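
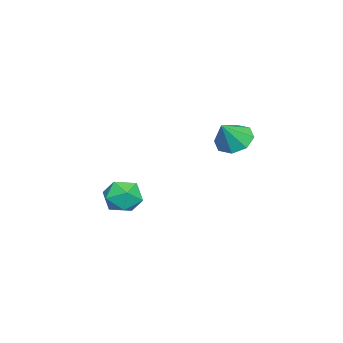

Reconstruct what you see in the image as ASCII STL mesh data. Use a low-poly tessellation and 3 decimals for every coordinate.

solid 
facet normal 0.198 0.826 0.527
outer loop
vertex -1.476 -1.721 -2.505
vertex -1.965 -2.193 -1.582
vertex -0.844 -2.338 -1.775
endloop
endfacet
facet normal 0.688 0.725 0.017
outer loop
vertex -1.476 -1.721 -2.505
vertex -0.844 -2.338 -1.775
vertex -0.692 -2.455 -2.904
endloop
endfacet
facet normal 0.352 0.709 -0.612
outer loop
vertex -1.476 -1.721 -2.505
vertex -0.692 -2.455 -2.904
vertex -1.718 -2.382 -3.41
endloop
endfacet
facet normal -0.346 0.799 -0.491
outer loop
vertex -1.476 -1.721 -2.505
vertex -1.718 -2.382 -3.41
vertex -2.505 -2.22 -2.592
endloop
endfacet
facet normal -0.441 0.872 0.212
outer loop
vertex -1.476 -1.721 -2.505
vertex -2.505 -2.22 -2.592
vertex -1.965 -2.193 -1.582
endloop
endfacet
facet normal 0.988 0.087 0.124
outer loop
vertex -0.692 -2.455 -2.904
vertex -0.844 -2.338 -1.775
vertex -0.695 -3.38 -2.228
endloop
endfacet
facet normal 0.196 0.251 0.948
outer loop
vertex -0.844 -2.338 -1.775
vertex -1.965 -2.193 -1.582
vertex -1.482 -3.218 -1.41
endloop
endfacet
facet normal -0.838 0.324 0.439
outer loop
vertex -1.965 -2.193 -1.582
vertex -2.505 -2.22 -2.592
vertex -2.508 -3.145 -1.916
endloop
endfacet
facet normal -0.684 0.206 -0.699
outer loop
vertex -2.505 -2.22 -2.592
vertex -1.718 -2.382 -3.41
vertex -2.356 -3.262 -3.045
endloop
endfacet
facet normal 0.445 0.060 -0.894
outer loop
vertex -1.718 -2.382 -3.41
vertex -0.692 -2.455 -2.904
vertex -1.235 -3.407 -3.238
endloop
endfacet
facet normal 0.346 -0.799 0.491
outer loop
vertex -1.724 -3.879 -2.315
vertex -0.695 -3.38 -2.228
vertex -1.482 -3.218 -1.41
endloop
endfacet
facet normal -0.352 -0.709 0.612
outer loop
vertex -1.724 -3.879 -2.315
vertex -1.482 -3.218 -1.41
vertex -2.508 -3.145 -1.916
endloop
endfacet
facet normal -0.688 -0.725 -0.017
outer loop
vertex -1.724 -3.879 -2.315
vertex -2.508 -3.145 -1.916
vertex -2.356 -3.262 -3.045
endloop
endfacet
facet normal -0.198 -0.826 -0.527
outer loop
vertex -1.724 -3.879 -2.315
vertex -2.356 -3.262 -3.045
vertex -1.235 -3.407 -3.238
endloop
endfacet
facet normal 0.441 -0.872 -0.212
outer loop
vertex -1.724 -3.879 -2.315
vertex -1.235 -3.407 -3.238
vertex -0.695 -3.38 -2.228
endloop
endfacet
facet normal 0.684 -0.206 0.699
outer loop
vertex -1.482 -3.218 -1.41
vertex -0.695 -3.38 -2.228
vertex -0.844 -2.338 -1.775
endloop
endfacet
facet normal -0.445 -0.060 0.894
outer loop
vertex -2.508 -3.145 -1.916
vertex -1.482 -3.218 -1.41
vertex -1.965 -2.193 -1.582
endloop
endfacet
facet normal -0.988 -0.087 -0.124
outer loop
vertex -2.356 -3.262 -3.045
vertex -2.508 -3.145 -1.916
vertex -2.505 -2.22 -2.592
endloop
endfacet
facet normal -0.196 -0.251 -0.948
outer loop
vertex -1.235 -3.407 -3.238
vertex -2.356 -3.262 -3.045
vertex -1.718 -2.382 -3.41
endloop
endfacet
facet normal 0.838 -0.324 -0.439
outer loop
vertex -0.695 -3.38 -2.228
vertex -1.235 -3.407 -3.238
vertex -0.692 -2.455 -2.904
endloop
endfacet
facet normal -0.592 0.249 -0.767
outer loop
vertex 0.574 3.973 2.572
vertex -0.055 3.205 2.808
vertex 0.015 4.188 3.073
endloop
endfacet
facet normal 0.622 0.668 0.407
outer loop
vertex 0.574 3.973 2.572
vertex 0.015 4.188 3.073
vertex 0.875 2.815 4.012
endloop
endfacet
facet normal -0.592 0.249 -0.767
outer loop
vertex 0.015 4.188 3.073
vertex -0.055 3.205 2.808
vertex -0.585 3.827 3.419
endloop
endfacet
facet normal 0.095 0.602 0.793
outer loop
vertex 0.015 4.188 3.073
vertex -0.585 3.827 3.419
vertex 0.875 2.815 4.012
endloop
endfacet
facet normal -0.592 0.249 -0.767
outer loop
vertex -0.585 3.827 3.419
vertex -0.055 3.205 2.808
vertex -0.874 3.102 3.407
endloop
endfacet
facet normal -0.309 0.108 0.945
outer loop
vertex -0.585 3.827 3.419
vertex -0.874 3.102 3.407
vertex 0.875 2.815 4.012
endloop
endfacet
facet normal -0.592 0.247 -0.767
outer loop
vertex -0.874 3.102 3.407
vertex -0.055 3.205 2.808
vertex -0.683 2.437 3.045
endloop
endfacet
facet normal -0.354 -0.524 0.775
outer loop
vertex -0.874 3.102 3.407
vertex -0.683 2.437 3.045
vertex 0.875 2.815 4.012
endloop
endfacet
facet normal -0.592 0.248 -0.767
outer loop
vertex -0.683 2.437 3.045
vertex -0.055 3.205 2.808
vertex -0.124 2.222 2.544
endloop
endfacet
facet normal -0.013 -0.924 0.382
outer loop
vertex -0.683 2.437 3.045
vertex -0.124 2.222 2.544
vertex 0.875 2.815 4.012
endloop
endfacet
facet normal -0.593 0.247 -0.766
outer loop
vertex -0.124 2.222 2.544
vertex -0.055 3.205 2.808
vertex 0.475 2.583 2.197
endloop
endfacet
facet normal 0.515 -0.857 -0.004
outer loop
vertex -0.124 2.222 2.544
vertex 0.475 2.583 2.197
vertex 0.875 2.815 4.012
endloop
endfacet
facet normal -0.592 0.249 -0.767
outer loop
vertex 0.475 2.583 2.197
vertex -0.055 3.205 2.808
vertex 0.764 3.308 2.209
endloop
endfacet
facet normal 0.918 -0.364 -0.156
outer loop
vertex 0.475 2.583 2.197
vertex 0.764 3.308 2.209
vertex 0.875 2.815 4.012
endloop
endfacet
facet normal -0.592 0.249 -0.766
outer loop
vertex 0.764 3.308 2.209
vertex -0.055 3.205 2.808
vertex 0.574 3.973 2.572
endloop
endfacet
facet normal 0.963 0.268 0.014
outer loop
vertex 0.764 3.308 2.209
vertex 0.574 3.973 2.572
vertex 0.875 2.815 4.012
endloop
endfacet

endsolid


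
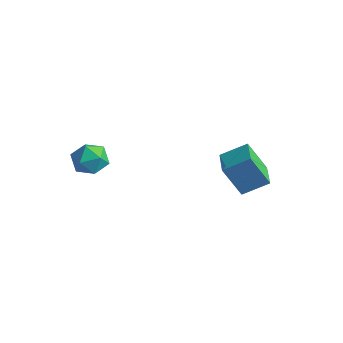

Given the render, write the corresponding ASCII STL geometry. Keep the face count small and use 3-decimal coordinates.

solid 
facet normal -0.565 -0.672 -0.478
outer loop
vertex 0.838 1.8 -0.565
vertex -0.203 2.771 -0.7
vertex 1.532 2.327 -2.128
endloop
endfacet
facet normal 0.728 -0.679 0.095
outer loop
vertex 2.323 3.269 -1.46
vertex 0.838 1.8 -0.565
vertex 1.532 2.327 -2.128
endloop
endfacet
facet normal -0.565 -0.673 -0.477
outer loop
vertex 1.532 2.327 -2.128
vertex -0.203 2.771 -0.7
vertex 0.491 3.298 -2.264
endloop
endfacet
facet normal 0.388 0.294 -0.874
outer loop
vertex 0.491 3.298 -2.264
vertex 2.323 3.269 -1.46
vertex 1.532 2.327 -2.128
endloop
endfacet
facet normal -0.388 -0.294 0.874
outer loop
vertex 0.838 1.8 -0.565
vertex 0.588 3.713 -0.032
vertex -0.203 2.771 -0.7
endloop
endfacet
facet normal 0.728 -0.679 0.094
outer loop
vertex 1.629 2.742 0.104
vertex 0.838 1.8 -0.565
vertex 2.323 3.269 -1.46
endloop
endfacet
facet normal -0.388 -0.294 0.873
outer loop
vertex 1.629 2.742 0.104
vertex 0.588 3.713 -0.032
vertex 0.838 1.8 -0.565
endloop
endfacet
facet normal -0.728 0.679 -0.095
outer loop
vertex -0.203 2.771 -0.7
vertex 0.588 3.713 -0.032
vertex 0.491 3.298 -2.264
endloop
endfacet
facet normal 0.388 0.294 -0.873
outer loop
vertex 1.282 4.24 -1.595
vertex 2.323 3.269 -1.46
vertex 0.491 3.298 -2.264
endloop
endfacet
facet normal -0.728 0.679 -0.095
outer loop
vertex 0.491 3.298 -2.264
vertex 0.588 3.713 -0.032
vertex 1.282 4.24 -1.595
endloop
endfacet
facet normal 0.565 0.673 0.478
outer loop
vertex 1.282 4.24 -1.595
vertex 1.629 2.742 0.104
vertex 2.323 3.269 -1.46
endloop
endfacet
facet normal 0.565 0.673 0.478
outer loop
vertex 0.588 3.713 -0.032
vertex 1.629 2.742 0.104
vertex 1.282 4.24 -1.595
endloop
endfacet
facet normal -0.318 0.462 0.828
outer loop
vertex -3.844 -1.829 0.65
vertex -3.274 -2.338 1.153
vertex -2.993 -1.536 0.814
endloop
endfacet
facet normal -0.359 0.896 0.263
outer loop
vertex -3.844 -1.829 0.65
vertex -2.993 -1.536 0.814
vertex -3.358 -1.438 -0.019
endloop
endfacet
facet normal -0.779 0.585 -0.224
outer loop
vertex -3.844 -1.829 0.65
vertex -3.358 -1.438 -0.019
vertex -3.864 -2.179 -0.195
endloop
endfacet
facet normal -0.998 -0.040 0.040
outer loop
vertex -3.844 -1.829 0.65
vertex -3.864 -2.179 -0.195
vertex -3.813 -2.735 0.529
endloop
endfacet
facet normal -0.714 -0.117 0.691
outer loop
vertex -3.844 -1.829 0.65
vertex -3.813 -2.735 0.529
vertex -3.274 -2.338 1.153
endloop
endfacet
facet normal 0.295 0.955 -0.017
outer loop
vertex -3.358 -1.438 -0.019
vertex -2.993 -1.536 0.814
vertex -2.487 -1.705 0.071
endloop
endfacet
facet normal 0.360 0.253 0.898
outer loop
vertex -2.993 -1.536 0.814
vertex -3.274 -2.338 1.153
vertex -2.436 -2.261 0.795
endloop
endfacet
facet normal -0.279 -0.683 0.675
outer loop
vertex -3.274 -2.338 1.153
vertex -3.813 -2.735 0.529
vertex -2.942 -3.002 0.619
endloop
endfacet
facet normal -0.739 -0.558 -0.377
outer loop
vertex -3.813 -2.735 0.529
vertex -3.864 -2.179 -0.195
vertex -3.307 -2.904 -0.214
endloop
endfacet
facet normal -0.385 0.454 -0.804
outer loop
vertex -3.864 -2.179 -0.195
vertex -3.358 -1.438 -0.019
vertex -3.026 -2.102 -0.553
endloop
endfacet
facet normal 0.998 0.040 -0.040
outer loop
vertex -2.456 -2.611 -0.05
vertex -2.487 -1.705 0.071
vertex -2.436 -2.261 0.795
endloop
endfacet
facet normal 0.779 -0.585 0.224
outer loop
vertex -2.456 -2.611 -0.05
vertex -2.436 -2.261 0.795
vertex -2.942 -3.002 0.619
endloop
endfacet
facet normal 0.359 -0.896 -0.263
outer loop
vertex -2.456 -2.611 -0.05
vertex -2.942 -3.002 0.619
vertex -3.307 -2.904 -0.214
endloop
endfacet
facet normal 0.318 -0.462 -0.828
outer loop
vertex -2.456 -2.611 -0.05
vertex -3.307 -2.904 -0.214
vertex -3.026 -2.102 -0.553
endloop
endfacet
facet normal 0.714 0.117 -0.691
outer loop
vertex -2.456 -2.611 -0.05
vertex -3.026 -2.102 -0.553
vertex -2.487 -1.705 0.071
endloop
endfacet
facet normal 0.739 0.558 0.377
outer loop
vertex -2.436 -2.261 0.795
vertex -2.487 -1.705 0.071
vertex -2.993 -1.536 0.814
endloop
endfacet
facet normal 0.385 -0.454 0.804
outer loop
vertex -2.942 -3.002 0.619
vertex -2.436 -2.261 0.795
vertex -3.274 -2.338 1.153
endloop
endfacet
facet normal -0.295 -0.955 0.017
outer loop
vertex -3.307 -2.904 -0.214
vertex -2.942 -3.002 0.619
vertex -3.813 -2.735 0.529
endloop
endfacet
facet normal -0.360 -0.253 -0.898
outer loop
vertex -3.026 -2.102 -0.553
vertex -3.307 -2.904 -0.214
vertex -3.864 -2.179 -0.195
endloop
endfacet
facet normal 0.279 0.683 -0.675
outer loop
vertex -2.487 -1.705 0.071
vertex -3.026 -2.102 -0.553
vertex -3.358 -1.438 -0.019
endloop
endfacet

endsolid


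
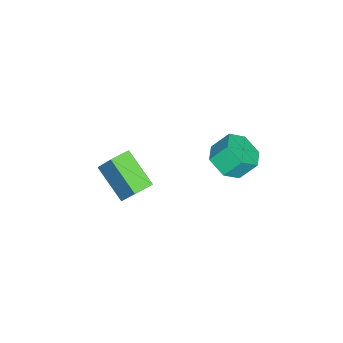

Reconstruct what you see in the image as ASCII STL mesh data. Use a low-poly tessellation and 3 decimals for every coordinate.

solid 
facet normal 0.247 -0.594 -0.766
outer loop
vertex 1.304 2.182 1.189
vertex 0.712 2.735 0.569
vertex 1.693 2.983 0.693
endloop
endfacet
facet normal 0.891 -0.172 0.421
outer loop
vertex 1.304 2.182 1.189
vertex 1.693 2.983 0.693
vertex 1.0 2.912 2.131
endloop
endfacet
facet normal 0.891 -0.173 0.421
outer loop
vertex 1.0 2.912 2.131
vertex 1.693 2.983 0.693
vertex 1.39 3.713 1.635
endloop
endfacet
facet normal -0.247 0.594 0.766
outer loop
vertex 1.0 2.912 2.131
vertex 1.39 3.713 1.635
vertex 0.408 3.465 1.511
endloop
endfacet
facet normal 0.247 -0.594 -0.766
outer loop
vertex 1.693 2.983 0.693
vertex 0.712 2.735 0.569
vertex 1.102 3.537 0.073
endloop
endfacet
facet normal 0.777 0.594 -0.210
outer loop
vertex 1.693 2.983 0.693
vertex 1.102 3.537 0.073
vertex 1.39 3.713 1.635
endloop
endfacet
facet normal 0.776 0.594 -0.210
outer loop
vertex 1.39 3.713 1.635
vertex 1.102 3.537 0.073
vertex 0.798 4.267 1.015
endloop
endfacet
facet normal -0.247 0.594 0.766
outer loop
vertex 1.39 3.713 1.635
vertex 0.798 4.267 1.015
vertex 0.408 3.465 1.511
endloop
endfacet
facet normal 0.247 -0.594 -0.766
outer loop
vertex 1.102 3.537 0.073
vertex 0.712 2.735 0.569
vertex 0.12 3.288 -0.051
endloop
endfacet
facet normal -0.115 0.767 -0.631
outer loop
vertex 1.102 3.537 0.073
vertex 0.12 3.288 -0.051
vertex 0.798 4.267 1.015
endloop
endfacet
facet normal -0.115 0.767 -0.631
outer loop
vertex 0.798 4.267 1.015
vertex 0.12 3.288 -0.051
vertex -0.184 4.018 0.891
endloop
endfacet
facet normal -0.247 0.594 0.766
outer loop
vertex 0.798 4.267 1.015
vertex -0.184 4.018 0.891
vertex 0.408 3.465 1.511
endloop
endfacet
facet normal 0.247 -0.594 -0.766
outer loop
vertex 0.12 3.288 -0.051
vertex 0.712 2.735 0.569
vertex -0.27 2.487 0.445
endloop
endfacet
facet normal -0.890 0.173 -0.421
outer loop
vertex 0.12 3.288 -0.051
vertex -0.27 2.487 0.445
vertex -0.184 4.018 0.891
endloop
endfacet
facet normal -0.891 0.172 -0.420
outer loop
vertex -0.184 4.018 0.891
vertex -0.27 2.487 0.445
vertex -0.573 3.217 1.387
endloop
endfacet
facet normal -0.247 0.594 0.766
outer loop
vertex -0.184 4.018 0.891
vertex -0.573 3.217 1.387
vertex 0.408 3.465 1.511
endloop
endfacet
facet normal 0.247 -0.594 -0.766
outer loop
vertex -0.27 2.487 0.445
vertex 0.712 2.735 0.569
vertex 0.322 1.933 1.065
endloop
endfacet
facet normal -0.776 -0.594 0.211
outer loop
vertex -0.27 2.487 0.445
vertex 0.322 1.933 1.065
vertex -0.573 3.217 1.387
endloop
endfacet
facet normal -0.777 -0.594 0.210
outer loop
vertex -0.573 3.217 1.387
vertex 0.322 1.933 1.065
vertex 0.018 2.663 2.007
endloop
endfacet
facet normal -0.247 0.594 0.766
outer loop
vertex -0.573 3.217 1.387
vertex 0.018 2.663 2.007
vertex 0.408 3.465 1.511
endloop
endfacet
facet normal 0.247 -0.594 -0.766
outer loop
vertex 0.322 1.933 1.065
vertex 0.712 2.735 0.569
vertex 1.304 2.182 1.189
endloop
endfacet
facet normal 0.115 -0.767 0.631
outer loop
vertex 0.322 1.933 1.065
vertex 1.304 2.182 1.189
vertex 0.018 2.663 2.007
endloop
endfacet
facet normal 0.115 -0.767 0.631
outer loop
vertex 0.018 2.663 2.007
vertex 1.304 2.182 1.189
vertex 1.0 2.912 2.131
endloop
endfacet
facet normal -0.247 0.594 0.766
outer loop
vertex 0.018 2.663 2.007
vertex 1.0 2.912 2.131
vertex 0.408 3.465 1.511
endloop
endfacet
facet normal -0.285 -0.485 -0.827
outer loop
vertex 1.087 -3.262 -1.725
vertex 0.2 -2.738 -1.727
vertex 1.967 -1.775 -2.901
endloop
endfacet
facet normal 0.861 -0.508 0.001
outer loop
vertex 2.48 -0.902 -1.413
vertex 1.087 -3.262 -1.725
vertex 1.967 -1.775 -2.901
endloop
endfacet
facet normal -0.284 -0.486 -0.827
outer loop
vertex 1.967 -1.775 -2.901
vertex 0.2 -2.738 -1.727
vertex 1.08 -1.252 -2.903
endloop
endfacet
facet normal 0.421 0.712 -0.563
outer loop
vertex 1.08 -1.252 -2.903
vertex 2.48 -0.902 -1.413
vertex 1.967 -1.775 -2.901
endloop
endfacet
facet normal -0.421 -0.711 0.563
outer loop
vertex 1.087 -3.262 -1.725
vertex 0.713 -1.865 -0.239
vertex 0.2 -2.738 -1.727
endloop
endfacet
facet normal 0.861 -0.508 0.002
outer loop
vertex 1.6 -2.388 -0.237
vertex 1.087 -3.262 -1.725
vertex 2.48 -0.902 -1.413
endloop
endfacet
facet normal -0.421 -0.711 0.563
outer loop
vertex 1.6 -2.388 -0.237
vertex 0.713 -1.865 -0.239
vertex 1.087 -3.262 -1.725
endloop
endfacet
facet normal -0.861 0.509 -0.002
outer loop
vertex 0.2 -2.738 -1.727
vertex 0.713 -1.865 -0.239
vertex 1.08 -1.252 -2.903
endloop
endfacet
facet normal 0.421 0.711 -0.563
outer loop
vertex 1.593 -0.378 -1.415
vertex 2.48 -0.902 -1.413
vertex 1.08 -1.252 -2.903
endloop
endfacet
facet normal -0.861 0.508 -0.002
outer loop
vertex 1.08 -1.252 -2.903
vertex 0.713 -1.865 -0.239
vertex 1.593 -0.378 -1.415
endloop
endfacet
facet normal 0.285 0.485 0.827
outer loop
vertex 1.593 -0.378 -1.415
vertex 1.6 -2.388 -0.237
vertex 2.48 -0.902 -1.413
endloop
endfacet
facet normal 0.284 0.485 0.827
outer loop
vertex 0.713 -1.865 -0.239
vertex 1.6 -2.388 -0.237
vertex 1.593 -0.378 -1.415
endloop
endfacet

endsolid


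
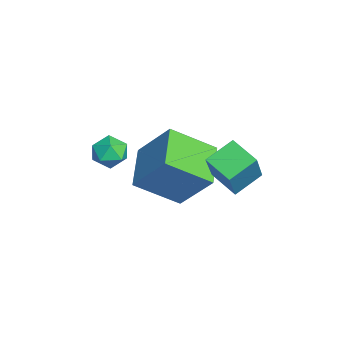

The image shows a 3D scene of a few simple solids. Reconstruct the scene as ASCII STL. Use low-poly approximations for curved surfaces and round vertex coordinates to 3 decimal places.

solid 
facet normal -0.529 0.168 -0.832
outer loop
vertex 0.85 0.192 -1.332
vertex 0.269 1.215 -0.757
vertex 1.769 0.955 -1.762
endloop
endfacet
facet normal 0.443 -0.781 -0.439
outer loop
vertex 2.811 0.625 -0.123
vertex 0.85 0.192 -1.332
vertex 1.769 0.955 -1.762
endloop
endfacet
facet normal -0.529 0.167 -0.832
outer loop
vertex 1.769 0.955 -1.762
vertex 0.269 1.215 -0.757
vertex 1.188 1.979 -1.187
endloop
endfacet
facet normal 0.724 0.601 -0.339
outer loop
vertex 1.188 1.979 -1.187
vertex 2.811 0.625 -0.123
vertex 1.769 0.955 -1.762
endloop
endfacet
facet normal -0.724 -0.601 0.339
outer loop
vertex 0.85 0.192 -1.332
vertex 1.311 0.885 0.882
vertex 0.269 1.215 -0.757
endloop
endfacet
facet normal 0.444 -0.781 -0.440
outer loop
vertex 1.892 -0.139 0.307
vertex 0.85 0.192 -1.332
vertex 2.811 0.625 -0.123
endloop
endfacet
facet normal -0.724 -0.601 0.339
outer loop
vertex 1.892 -0.139 0.307
vertex 1.311 0.885 0.882
vertex 0.85 0.192 -1.332
endloop
endfacet
facet normal -0.444 0.781 0.439
outer loop
vertex 0.269 1.215 -0.757
vertex 1.311 0.885 0.882
vertex 1.188 1.979 -1.187
endloop
endfacet
facet normal 0.724 0.601 -0.339
outer loop
vertex 2.23 1.648 0.452
vertex 2.811 0.625 -0.123
vertex 1.188 1.979 -1.187
endloop
endfacet
facet normal -0.443 0.781 0.439
outer loop
vertex 1.188 1.979 -1.187
vertex 1.311 0.885 0.882
vertex 2.23 1.648 0.452
endloop
endfacet
facet normal 0.529 -0.168 0.832
outer loop
vertex 2.23 1.648 0.452
vertex 1.892 -0.139 0.307
vertex 2.811 0.625 -0.123
endloop
endfacet
facet normal 0.528 -0.167 0.832
outer loop
vertex 1.311 0.885 0.882
vertex 1.892 -0.139 0.307
vertex 2.23 1.648 0.452
endloop
endfacet
facet normal -0.950 0.154 0.273
outer loop
vertex -2.026 -2.345 -2.009
vertex -1.361 -1.182 -0.354
vertex -2.09 -0.574 -3.228
endloop
endfacet
facet normal -0.312 -0.546 -0.777
outer loop
vertex -0.219 -0.878 -3.766
vertex -2.026 -2.345 -2.009
vertex -2.09 -0.574 -3.228
endloop
endfacet
facet normal -0.949 0.154 0.273
outer loop
vertex -2.09 -0.574 -3.228
vertex -1.361 -1.182 -0.354
vertex -1.424 0.589 -1.572
endloop
endfacet
facet normal -0.029 0.823 -0.567
outer loop
vertex -1.424 0.589 -1.572
vertex -0.219 -0.878 -3.766
vertex -2.09 -0.574 -3.228
endloop
endfacet
facet normal 0.029 -0.823 0.567
outer loop
vertex -2.026 -2.345 -2.009
vertex 0.51 -1.486 -0.892
vertex -1.361 -1.182 -0.354
endloop
endfacet
facet normal -0.313 -0.546 -0.777
outer loop
vertex -0.156 -2.649 -2.548
vertex -2.026 -2.345 -2.009
vertex -0.219 -0.878 -3.766
endloop
endfacet
facet normal 0.029 -0.824 0.567
outer loop
vertex -0.156 -2.649 -2.548
vertex 0.51 -1.486 -0.892
vertex -2.026 -2.345 -2.009
endloop
endfacet
facet normal 0.312 0.546 0.778
outer loop
vertex -1.361 -1.182 -0.354
vertex 0.51 -1.486 -0.892
vertex -1.424 0.589 -1.572
endloop
endfacet
facet normal -0.030 0.823 -0.567
outer loop
vertex 0.446 0.285 -2.111
vertex -0.219 -0.878 -3.766
vertex -1.424 0.589 -1.572
endloop
endfacet
facet normal 0.313 0.546 0.777
outer loop
vertex -1.424 0.589 -1.572
vertex 0.51 -1.486 -0.892
vertex 0.446 0.285 -2.111
endloop
endfacet
facet normal 0.950 -0.154 -0.273
outer loop
vertex 0.446 0.285 -2.111
vertex -0.156 -2.649 -2.548
vertex -0.219 -0.878 -3.766
endloop
endfacet
facet normal 0.949 -0.154 -0.274
outer loop
vertex 0.51 -1.486 -0.892
vertex -0.156 -2.649 -2.548
vertex 0.446 0.285 -2.111
endloop
endfacet
facet normal 0.563 0.590 -0.579
outer loop
vertex 2.036 -3.505 0.122
vertex 1.633 -2.903 0.343
vertex 2.248 -3.109 0.732
endloop
endfacet
facet normal 0.938 0.030 -0.345
outer loop
vertex 2.036 -3.505 0.122
vertex 2.248 -3.109 0.732
vertex 2.276 -3.866 0.743
endloop
endfacet
facet normal 0.605 -0.564 -0.562
outer loop
vertex 2.036 -3.505 0.122
vertex 2.276 -3.866 0.743
vertex 1.677 -4.127 0.36
endloop
endfacet
facet normal 0.024 -0.369 -0.929
outer loop
vertex 2.036 -3.505 0.122
vertex 1.677 -4.127 0.36
vertex 1.28 -3.532 0.113
endloop
endfacet
facet normal -0.001 0.344 -0.939
outer loop
vertex 2.036 -3.505 0.122
vertex 1.28 -3.532 0.113
vertex 1.633 -2.903 0.343
endloop
endfacet
facet normal 0.929 0.040 0.369
outer loop
vertex 2.276 -3.866 0.743
vertex 2.248 -3.109 0.732
vertex 2.02 -3.488 1.347
endloop
endfacet
facet normal 0.322 0.947 -0.008
outer loop
vertex 2.248 -3.109 0.732
vertex 1.633 -2.903 0.343
vertex 1.623 -2.893 1.1
endloop
endfacet
facet normal -0.590 0.548 -0.593
outer loop
vertex 1.633 -2.903 0.343
vertex 1.28 -3.532 0.113
vertex 1.024 -3.154 0.717
endloop
endfacet
facet normal -0.549 -0.605 -0.577
outer loop
vertex 1.28 -3.532 0.113
vertex 1.677 -4.127 0.36
vertex 1.052 -3.911 0.728
endloop
endfacet
facet normal 0.390 -0.921 0.017
outer loop
vertex 1.677 -4.127 0.36
vertex 2.276 -3.866 0.743
vertex 1.667 -4.117 1.117
endloop
endfacet
facet normal -0.024 0.369 0.929
outer loop
vertex 1.264 -3.515 1.338
vertex 2.02 -3.488 1.347
vertex 1.623 -2.893 1.1
endloop
endfacet
facet normal -0.605 0.564 0.562
outer loop
vertex 1.264 -3.515 1.338
vertex 1.623 -2.893 1.1
vertex 1.024 -3.154 0.717
endloop
endfacet
facet normal -0.938 -0.030 0.345
outer loop
vertex 1.264 -3.515 1.338
vertex 1.024 -3.154 0.717
vertex 1.052 -3.911 0.728
endloop
endfacet
facet normal -0.563 -0.590 0.579
outer loop
vertex 1.264 -3.515 1.338
vertex 1.052 -3.911 0.728
vertex 1.667 -4.117 1.117
endloop
endfacet
facet normal 0.001 -0.344 0.939
outer loop
vertex 1.264 -3.515 1.338
vertex 1.667 -4.117 1.117
vertex 2.02 -3.488 1.347
endloop
endfacet
facet normal 0.549 0.605 0.577
outer loop
vertex 1.623 -2.893 1.1
vertex 2.02 -3.488 1.347
vertex 2.248 -3.109 0.732
endloop
endfacet
facet normal -0.390 0.921 -0.017
outer loop
vertex 1.024 -3.154 0.717
vertex 1.623 -2.893 1.1
vertex 1.633 -2.903 0.343
endloop
endfacet
facet normal -0.929 -0.040 -0.369
outer loop
vertex 1.052 -3.911 0.728
vertex 1.024 -3.154 0.717
vertex 1.28 -3.532 0.113
endloop
endfacet
facet normal -0.322 -0.947 0.008
outer loop
vertex 1.667 -4.117 1.117
vertex 1.052 -3.911 0.728
vertex 1.677 -4.127 0.36
endloop
endfacet
facet normal 0.590 -0.548 0.593
outer loop
vertex 2.02 -3.488 1.347
vertex 1.667 -4.117 1.117
vertex 2.276 -3.866 0.743
endloop
endfacet

endsolid


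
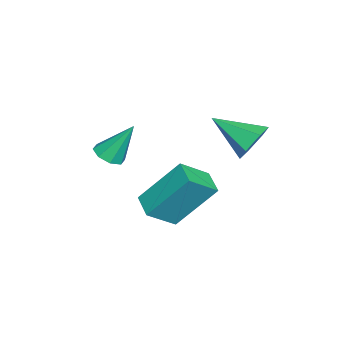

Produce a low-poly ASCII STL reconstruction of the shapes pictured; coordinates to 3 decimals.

solid 
facet normal 0.193 0.861 -0.471
outer loop
vertex -0.897 0.74 -0.417
vertex -1.325 0.469 -1.087
vertex -1.721 0.891 -0.478
endloop
endfacet
facet normal -0.051 0.121 0.991
outer loop
vertex -0.897 0.74 -0.417
vertex -1.721 0.891 -0.478
vertex -1.675 -1.089 -0.233
endloop
endfacet
facet normal 0.193 0.861 -0.471
outer loop
vertex -1.721 0.891 -0.478
vertex -1.325 0.469 -1.087
vertex -2.149 0.62 -1.148
endloop
endfacet
facet normal -0.850 0.045 0.525
outer loop
vertex -1.721 0.891 -0.478
vertex -2.149 0.62 -1.148
vertex -1.675 -1.089 -0.233
endloop
endfacet
facet normal 0.193 0.861 -0.471
outer loop
vertex -2.149 0.62 -1.148
vertex -1.325 0.469 -1.087
vertex -1.754 0.198 -1.757
endloop
endfacet
facet normal -0.871 -0.397 -0.290
outer loop
vertex -2.149 0.62 -1.148
vertex -1.754 0.198 -1.757
vertex -1.675 -1.089 -0.233
endloop
endfacet
facet normal 0.194 0.860 -0.472
outer loop
vertex -1.754 0.198 -1.757
vertex -1.325 0.469 -1.087
vertex -0.93 0.046 -1.696
endloop
endfacet
facet normal -0.093 -0.763 -0.640
outer loop
vertex -1.754 0.198 -1.757
vertex -0.93 0.046 -1.696
vertex -1.675 -1.089 -0.233
endloop
endfacet
facet normal 0.194 0.860 -0.472
outer loop
vertex -0.93 0.046 -1.696
vertex -1.325 0.469 -1.087
vertex -0.501 0.317 -1.026
endloop
endfacet
facet normal 0.705 -0.687 -0.174
outer loop
vertex -0.93 0.046 -1.696
vertex -0.501 0.317 -1.026
vertex -1.675 -1.089 -0.233
endloop
endfacet
facet normal 0.194 0.860 -0.472
outer loop
vertex -0.501 0.317 -1.026
vertex -1.325 0.469 -1.087
vertex -0.897 0.74 -0.417
endloop
endfacet
facet normal 0.727 -0.244 0.642
outer loop
vertex -0.501 0.317 -1.026
vertex -0.897 0.74 -0.417
vertex -1.675 -1.089 -0.233
endloop
endfacet
facet normal -0.841 -0.481 0.247
outer loop
vertex 1.384 -1.553 -0.741
vertex 0.672 -0.724 -1.551
vertex 1.678 -2.921 -2.399
endloop
endfacet
facet normal 0.523 -0.610 0.596
outer loop
vertex 2.528 -2.436 -2.649
vertex 1.384 -1.553 -0.741
vertex 1.678 -2.921 -2.399
endloop
endfacet
facet normal -0.841 -0.481 0.247
outer loop
vertex 1.678 -2.921 -2.399
vertex 0.672 -0.724 -1.551
vertex 0.966 -2.092 -3.209
endloop
endfacet
facet normal 0.135 -0.631 -0.764
outer loop
vertex 0.966 -2.092 -3.209
vertex 2.528 -2.436 -2.649
vertex 1.678 -2.921 -2.399
endloop
endfacet
facet normal -0.135 0.631 0.764
outer loop
vertex 1.384 -1.553 -0.741
vertex 1.522 -0.239 -1.801
vertex 0.672 -0.724 -1.551
endloop
endfacet
facet normal 0.523 -0.610 0.596
outer loop
vertex 2.234 -1.068 -0.991
vertex 1.384 -1.553 -0.741
vertex 2.528 -2.436 -2.649
endloop
endfacet
facet normal -0.135 0.631 0.764
outer loop
vertex 2.234 -1.068 -0.991
vertex 1.522 -0.239 -1.801
vertex 1.384 -1.553 -0.741
endloop
endfacet
facet normal -0.523 0.610 -0.596
outer loop
vertex 0.672 -0.724 -1.551
vertex 1.522 -0.239 -1.801
vertex 0.966 -2.092 -3.209
endloop
endfacet
facet normal 0.135 -0.631 -0.764
outer loop
vertex 1.816 -1.607 -3.459
vertex 2.528 -2.436 -2.649
vertex 0.966 -2.092 -3.209
endloop
endfacet
facet normal -0.523 0.610 -0.596
outer loop
vertex 0.966 -2.092 -3.209
vertex 1.522 -0.239 -1.801
vertex 1.816 -1.607 -3.459
endloop
endfacet
facet normal 0.841 0.481 -0.247
outer loop
vertex 1.816 -1.607 -3.459
vertex 2.234 -1.068 -0.991
vertex 2.528 -2.436 -2.649
endloop
endfacet
facet normal 0.841 0.481 -0.247
outer loop
vertex 1.522 -0.239 -1.801
vertex 2.234 -1.068 -0.991
vertex 1.816 -1.607 -3.459
endloop
endfacet
facet normal 0.072 -0.511 -0.856
outer loop
vertex 0.78 -4.493 -1.153
vertex 0.22 -4.267 -1.335
vertex 0.818 -4.079 -1.397
endloop
endfacet
facet normal 0.915 0.139 0.378
outer loop
vertex 0.78 -4.493 -1.153
vertex 0.818 -4.079 -1.397
vertex 0.1 -3.413 0.095
endloop
endfacet
facet normal 0.072 -0.512 -0.856
outer loop
vertex 0.818 -4.079 -1.397
vertex 0.22 -4.267 -1.335
vertex 0.506 -3.775 -1.605
endloop
endfacet
facet normal 0.694 0.720 0.012
outer loop
vertex 0.818 -4.079 -1.397
vertex 0.506 -3.775 -1.605
vertex 0.1 -3.413 0.095
endloop
endfacet
facet normal 0.072 -0.512 -0.856
outer loop
vertex 0.506 -3.775 -1.605
vertex 0.22 -4.267 -1.335
vertex 0.027 -3.76 -1.654
endloop
endfacet
facet normal 0.051 0.979 -0.196
outer loop
vertex 0.506 -3.775 -1.605
vertex 0.027 -3.76 -1.654
vertex 0.1 -3.413 0.095
endloop
endfacet
facet normal 0.073 -0.511 -0.856
outer loop
vertex 0.027 -3.76 -1.654
vertex 0.22 -4.267 -1.335
vertex -0.339 -4.042 -1.517
endloop
endfacet
facet normal -0.634 0.763 -0.125
outer loop
vertex 0.027 -3.76 -1.654
vertex -0.339 -4.042 -1.517
vertex 0.1 -3.413 0.095
endloop
endfacet
facet normal 0.073 -0.511 -0.856
outer loop
vertex -0.339 -4.042 -1.517
vertex 0.22 -4.267 -1.335
vertex -0.377 -4.456 -1.273
endloop
endfacet
facet normal -0.963 0.197 0.185
outer loop
vertex -0.339 -4.042 -1.517
vertex -0.377 -4.456 -1.273
vertex 0.1 -3.413 0.095
endloop
endfacet
facet normal 0.073 -0.512 -0.856
outer loop
vertex -0.377 -4.456 -1.273
vertex 0.22 -4.267 -1.335
vertex -0.066 -4.759 -1.065
endloop
endfacet
facet normal -0.742 -0.383 0.551
outer loop
vertex -0.377 -4.456 -1.273
vertex -0.066 -4.759 -1.065
vertex 0.1 -3.413 0.095
endloop
endfacet
facet normal 0.072 -0.512 -0.856
outer loop
vertex -0.066 -4.759 -1.065
vertex 0.22 -4.267 -1.335
vertex 0.414 -4.775 -1.015
endloop
endfacet
facet normal -0.101 -0.642 0.760
outer loop
vertex -0.066 -4.759 -1.065
vertex 0.414 -4.775 -1.015
vertex 0.1 -3.413 0.095
endloop
endfacet
facet normal 0.072 -0.512 -0.856
outer loop
vertex 0.414 -4.775 -1.015
vertex 0.22 -4.267 -1.335
vertex 0.78 -4.493 -1.153
endloop
endfacet
facet normal 0.587 -0.426 0.688
outer loop
vertex 0.414 -4.775 -1.015
vertex 0.78 -4.493 -1.153
vertex 0.1 -3.413 0.095
endloop
endfacet

endsolid


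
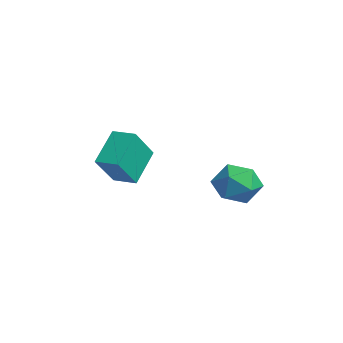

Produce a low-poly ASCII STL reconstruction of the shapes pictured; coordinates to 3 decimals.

solid 
facet normal -0.406 0.544 -0.734
outer loop
vertex -3.69 0.015 2.647
vertex -2.868 0.667 2.675
vertex -2.843 -1.001 1.426
endloop
endfacet
facet normal -0.783 -0.621 -0.027
outer loop
vertex -2.092 -2.007 2.785
vertex -3.69 0.015 2.647
vertex -2.843 -1.001 1.426
endloop
endfacet
facet normal -0.405 0.544 -0.735
outer loop
vertex -2.843 -1.001 1.426
vertex -2.868 0.667 2.675
vertex -2.02 -0.349 1.455
endloop
endfacet
facet normal 0.471 -0.564 -0.678
outer loop
vertex -2.02 -0.349 1.455
vertex -2.092 -2.007 2.785
vertex -2.843 -1.001 1.426
endloop
endfacet
facet normal -0.471 0.564 0.678
outer loop
vertex -3.69 0.015 2.647
vertex -2.117 -0.339 4.034
vertex -2.868 0.667 2.675
endloop
endfacet
facet normal -0.783 -0.621 -0.027
outer loop
vertex -2.94 -0.991 4.005
vertex -3.69 0.015 2.647
vertex -2.092 -2.007 2.785
endloop
endfacet
facet normal -0.471 0.564 0.678
outer loop
vertex -2.94 -0.991 4.005
vertex -2.117 -0.339 4.034
vertex -3.69 0.015 2.647
endloop
endfacet
facet normal 0.783 0.621 0.027
outer loop
vertex -2.868 0.667 2.675
vertex -2.117 -0.339 4.034
vertex -2.02 -0.349 1.455
endloop
endfacet
facet normal 0.471 -0.564 -0.678
outer loop
vertex -1.27 -1.355 2.813
vertex -2.092 -2.007 2.785
vertex -2.02 -0.349 1.455
endloop
endfacet
facet normal 0.784 0.621 0.027
outer loop
vertex -2.02 -0.349 1.455
vertex -2.117 -0.339 4.034
vertex -1.27 -1.355 2.813
endloop
endfacet
facet normal 0.406 -0.543 0.735
outer loop
vertex -1.27 -1.355 2.813
vertex -2.94 -0.991 4.005
vertex -2.092 -2.007 2.785
endloop
endfacet
facet normal 0.405 -0.544 0.734
outer loop
vertex -2.117 -0.339 4.034
vertex -2.94 -0.991 4.005
vertex -1.27 -1.355 2.813
endloop
endfacet
facet normal -0.239 0.397 0.886
outer loop
vertex -1.759 4.254 1.659
vertex -1.591 3.276 2.143
vertex -0.758 3.994 2.046
endloop
endfacet
facet normal 0.054 0.887 0.458
outer loop
vertex -1.759 4.254 1.659
vertex -0.758 3.994 2.046
vertex -0.859 4.503 1.071
endloop
endfacet
facet normal -0.344 0.929 -0.133
outer loop
vertex -1.759 4.254 1.659
vertex -0.859 4.503 1.071
vertex -1.754 4.099 0.566
endloop
endfacet
facet normal -0.883 0.465 -0.070
outer loop
vertex -1.759 4.254 1.659
vertex -1.754 4.099 0.566
vertex -2.206 3.341 1.229
endloop
endfacet
facet normal -0.817 0.137 0.560
outer loop
vertex -1.759 4.254 1.659
vertex -2.206 3.341 1.229
vertex -1.591 3.276 2.143
endloop
endfacet
facet normal 0.703 0.658 0.271
outer loop
vertex -0.859 4.503 1.071
vertex -0.758 3.994 2.046
vertex -0.134 3.679 1.191
endloop
endfacet
facet normal 0.229 -0.136 0.964
outer loop
vertex -0.758 3.994 2.046
vertex -1.591 3.276 2.143
vertex -0.586 2.921 1.854
endloop
endfacet
facet normal -0.706 -0.558 0.436
outer loop
vertex -1.591 3.276 2.143
vertex -2.206 3.341 1.229
vertex -1.481 2.517 1.349
endloop
endfacet
facet normal -0.812 -0.026 -0.583
outer loop
vertex -2.206 3.341 1.229
vertex -1.754 4.099 0.566
vertex -1.582 3.026 0.374
endloop
endfacet
facet normal 0.059 0.726 -0.685
outer loop
vertex -1.754 4.099 0.566
vertex -0.859 4.503 1.071
vertex -0.749 3.744 0.277
endloop
endfacet
facet normal 0.883 -0.465 0.070
outer loop
vertex -0.581 2.766 0.761
vertex -0.134 3.679 1.191
vertex -0.586 2.921 1.854
endloop
endfacet
facet normal 0.344 -0.929 0.133
outer loop
vertex -0.581 2.766 0.761
vertex -0.586 2.921 1.854
vertex -1.481 2.517 1.349
endloop
endfacet
facet normal -0.054 -0.887 -0.458
outer loop
vertex -0.581 2.766 0.761
vertex -1.481 2.517 1.349
vertex -1.582 3.026 0.374
endloop
endfacet
facet normal 0.239 -0.397 -0.886
outer loop
vertex -0.581 2.766 0.761
vertex -1.582 3.026 0.374
vertex -0.749 3.744 0.277
endloop
endfacet
facet normal 0.817 -0.137 -0.560
outer loop
vertex -0.581 2.766 0.761
vertex -0.749 3.744 0.277
vertex -0.134 3.679 1.191
endloop
endfacet
facet normal 0.812 0.026 0.583
outer loop
vertex -0.586 2.921 1.854
vertex -0.134 3.679 1.191
vertex -0.758 3.994 2.046
endloop
endfacet
facet normal -0.059 -0.726 0.685
outer loop
vertex -1.481 2.517 1.349
vertex -0.586 2.921 1.854
vertex -1.591 3.276 2.143
endloop
endfacet
facet normal -0.703 -0.658 -0.271
outer loop
vertex -1.582 3.026 0.374
vertex -1.481 2.517 1.349
vertex -2.206 3.341 1.229
endloop
endfacet
facet normal -0.229 0.136 -0.964
outer loop
vertex -0.749 3.744 0.277
vertex -1.582 3.026 0.374
vertex -1.754 4.099 0.566
endloop
endfacet
facet normal 0.706 0.558 -0.436
outer loop
vertex -0.134 3.679 1.191
vertex -0.749 3.744 0.277
vertex -0.859 4.503 1.071
endloop
endfacet

endsolid


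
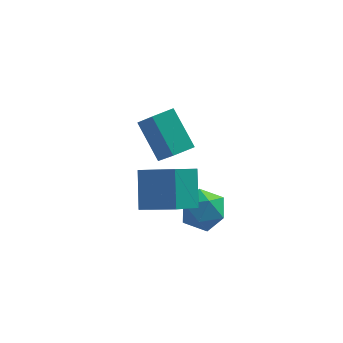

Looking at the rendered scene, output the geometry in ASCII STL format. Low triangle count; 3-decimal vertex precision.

solid 
facet normal -0.886 -0.464 0.005
outer loop
vertex -2.249 -0.316 0.603
vertex -2.927 0.993 1.848
vertex -2.742 0.612 -0.643
endloop
endfacet
facet normal 0.352 -0.679 -0.645
outer loop
vertex -1.873 1.067 -0.648
vertex -2.249 -0.316 0.603
vertex -2.742 0.612 -0.643
endloop
endfacet
facet normal -0.886 -0.463 0.005
outer loop
vertex -2.742 0.612 -0.643
vertex -2.927 0.993 1.848
vertex -3.42 1.922 0.602
endloop
endfacet
facet normal -0.303 0.570 -0.764
outer loop
vertex -3.42 1.922 0.602
vertex -1.873 1.067 -0.648
vertex -2.742 0.612 -0.643
endloop
endfacet
facet normal 0.303 -0.570 0.764
outer loop
vertex -2.249 -0.316 0.603
vertex -2.058 1.448 1.843
vertex -2.927 0.993 1.848
endloop
endfacet
facet normal 0.351 -0.679 -0.645
outer loop
vertex -1.38 0.138 0.598
vertex -2.249 -0.316 0.603
vertex -1.873 1.067 -0.648
endloop
endfacet
facet normal 0.302 -0.570 0.764
outer loop
vertex -1.38 0.138 0.598
vertex -2.058 1.448 1.843
vertex -2.249 -0.316 0.603
endloop
endfacet
facet normal -0.352 0.679 0.645
outer loop
vertex -2.927 0.993 1.848
vertex -2.058 1.448 1.843
vertex -3.42 1.922 0.602
endloop
endfacet
facet normal -0.302 0.570 -0.764
outer loop
vertex -2.551 2.376 0.597
vertex -1.873 1.067 -0.648
vertex -3.42 1.922 0.602
endloop
endfacet
facet normal -0.351 0.679 0.645
outer loop
vertex -3.42 1.922 0.602
vertex -2.058 1.448 1.843
vertex -2.551 2.376 0.597
endloop
endfacet
facet normal 0.886 0.464 -0.005
outer loop
vertex -2.551 2.376 0.597
vertex -1.38 0.138 0.598
vertex -1.873 1.067 -0.648
endloop
endfacet
facet normal 0.886 0.464 -0.005
outer loop
vertex -2.058 1.448 1.843
vertex -1.38 0.138 0.598
vertex -2.551 2.376 0.597
endloop
endfacet
facet normal -0.993 0.110 0.039
outer loop
vertex -2.036 -1.895 -0.759
vertex -2.151 -2.833 -1.047
vertex -2.089 -2.616 -0.085
endloop
endfacet
facet normal -0.671 0.532 0.517
outer loop
vertex -2.036 -1.895 -0.759
vertex -2.089 -2.616 -0.085
vertex -1.429 -1.888 0.022
endloop
endfacet
facet normal -0.223 0.961 0.165
outer loop
vertex -2.036 -1.895 -0.759
vertex -1.429 -1.888 0.022
vertex -1.084 -1.654 -0.875
endloop
endfacet
facet normal -0.268 0.804 -0.531
outer loop
vertex -2.036 -1.895 -0.759
vertex -1.084 -1.654 -0.875
vertex -1.53 -2.239 -1.535
endloop
endfacet
facet normal -0.744 0.278 -0.608
outer loop
vertex -2.036 -1.895 -0.759
vertex -1.53 -2.239 -1.535
vertex -2.151 -2.833 -1.047
endloop
endfacet
facet normal -0.284 0.118 0.951
outer loop
vertex -1.429 -1.888 0.022
vertex -2.089 -2.616 -0.085
vertex -1.17 -2.821 0.215
endloop
endfacet
facet normal -0.806 -0.564 0.179
outer loop
vertex -2.089 -2.616 -0.085
vertex -2.151 -2.833 -1.047
vertex -1.616 -3.406 -0.445
endloop
endfacet
facet normal -0.403 -0.291 -0.868
outer loop
vertex -2.151 -2.833 -1.047
vertex -1.53 -2.239 -1.535
vertex -1.271 -3.172 -1.342
endloop
endfacet
facet normal 0.367 0.559 -0.744
outer loop
vertex -1.53 -2.239 -1.535
vertex -1.084 -1.654 -0.875
vertex -0.611 -2.444 -1.235
endloop
endfacet
facet normal 0.441 0.812 0.382
outer loop
vertex -1.084 -1.654 -0.875
vertex -1.429 -1.888 0.022
vertex -0.549 -2.227 -0.273
endloop
endfacet
facet normal 0.268 -0.804 0.531
outer loop
vertex -0.664 -3.165 -0.561
vertex -1.17 -2.821 0.215
vertex -1.616 -3.406 -0.445
endloop
endfacet
facet normal 0.223 -0.961 -0.165
outer loop
vertex -0.664 -3.165 -0.561
vertex -1.616 -3.406 -0.445
vertex -1.271 -3.172 -1.342
endloop
endfacet
facet normal 0.671 -0.532 -0.517
outer loop
vertex -0.664 -3.165 -0.561
vertex -1.271 -3.172 -1.342
vertex -0.611 -2.444 -1.235
endloop
endfacet
facet normal 0.993 -0.110 -0.039
outer loop
vertex -0.664 -3.165 -0.561
vertex -0.611 -2.444 -1.235
vertex -0.549 -2.227 -0.273
endloop
endfacet
facet normal 0.744 -0.278 0.608
outer loop
vertex -0.664 -3.165 -0.561
vertex -0.549 -2.227 -0.273
vertex -1.17 -2.821 0.215
endloop
endfacet
facet normal -0.367 -0.559 0.744
outer loop
vertex -1.616 -3.406 -0.445
vertex -1.17 -2.821 0.215
vertex -2.089 -2.616 -0.085
endloop
endfacet
facet normal -0.441 -0.812 -0.382
outer loop
vertex -1.271 -3.172 -1.342
vertex -1.616 -3.406 -0.445
vertex -2.151 -2.833 -1.047
endloop
endfacet
facet normal 0.284 -0.118 -0.951
outer loop
vertex -0.611 -2.444 -1.235
vertex -1.271 -3.172 -1.342
vertex -1.53 -2.239 -1.535
endloop
endfacet
facet normal 0.806 0.564 -0.179
outer loop
vertex -0.549 -2.227 -0.273
vertex -0.611 -2.444 -1.235
vertex -1.084 -1.654 -0.875
endloop
endfacet
facet normal 0.403 0.291 0.868
outer loop
vertex -1.17 -2.821 0.215
vertex -0.549 -2.227 -0.273
vertex -1.429 -1.888 0.022
endloop
endfacet
facet normal -0.834 0.411 -0.368
outer loop
vertex -3.753 -2.113 1.7
vertex -2.813 -1.157 0.639
vertex -3.837 -3.337 0.523
endloop
endfacet
facet normal -0.550 -0.559 0.621
outer loop
vertex -2.527 -3.983 1.101
vertex -3.753 -2.113 1.7
vertex -3.837 -3.337 0.523
endloop
endfacet
facet normal -0.834 0.411 -0.368
outer loop
vertex -3.837 -3.337 0.523
vertex -2.813 -1.157 0.639
vertex -2.897 -2.381 -0.538
endloop
endfacet
facet normal -0.049 -0.720 -0.692
outer loop
vertex -2.897 -2.381 -0.538
vertex -2.527 -3.983 1.101
vertex -3.837 -3.337 0.523
endloop
endfacet
facet normal 0.049 0.720 0.692
outer loop
vertex -3.753 -2.113 1.7
vertex -1.503 -1.803 1.217
vertex -2.813 -1.157 0.639
endloop
endfacet
facet normal -0.550 -0.559 0.621
outer loop
vertex -2.443 -2.759 2.278
vertex -3.753 -2.113 1.7
vertex -2.527 -3.983 1.101
endloop
endfacet
facet normal 0.049 0.720 0.692
outer loop
vertex -2.443 -2.759 2.278
vertex -1.503 -1.803 1.217
vertex -3.753 -2.113 1.7
endloop
endfacet
facet normal 0.550 0.559 -0.621
outer loop
vertex -2.813 -1.157 0.639
vertex -1.503 -1.803 1.217
vertex -2.897 -2.381 -0.538
endloop
endfacet
facet normal -0.049 -0.720 -0.692
outer loop
vertex -1.587 -3.027 0.04
vertex -2.527 -3.983 1.101
vertex -2.897 -2.381 -0.538
endloop
endfacet
facet normal 0.550 0.559 -0.621
outer loop
vertex -2.897 -2.381 -0.538
vertex -1.503 -1.803 1.217
vertex -1.587 -3.027 0.04
endloop
endfacet
facet normal 0.834 -0.411 0.368
outer loop
vertex -1.587 -3.027 0.04
vertex -2.443 -2.759 2.278
vertex -2.527 -3.983 1.101
endloop
endfacet
facet normal 0.834 -0.411 0.368
outer loop
vertex -1.503 -1.803 1.217
vertex -2.443 -2.759 2.278
vertex -1.587 -3.027 0.04
endloop
endfacet

endsolid


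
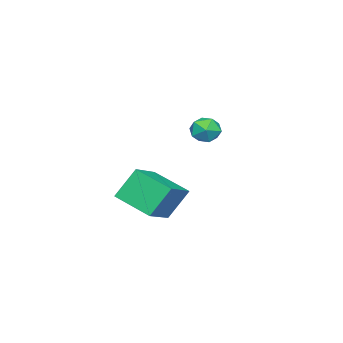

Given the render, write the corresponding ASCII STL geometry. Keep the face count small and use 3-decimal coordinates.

solid 
facet normal -0.913 -0.043 -0.405
outer loop
vertex -1.383 -0.86 -0.627
vertex -1.127 1.135 -1.414
vertex -0.638 -1.587 -2.229
endloop
endfacet
facet normal -0.118 -0.924 0.364
outer loop
vertex 1.307 -1.495 -1.366
vertex -1.383 -0.86 -0.627
vertex -0.638 -1.587 -2.229
endloop
endfacet
facet normal -0.913 -0.043 -0.405
outer loop
vertex -0.638 -1.587 -2.229
vertex -1.127 1.135 -1.414
vertex -0.383 0.408 -3.016
endloop
endfacet
facet normal 0.390 -0.381 -0.838
outer loop
vertex -0.383 0.408 -3.016
vertex 1.307 -1.495 -1.366
vertex -0.638 -1.587 -2.229
endloop
endfacet
facet normal -0.390 0.381 0.838
outer loop
vertex -1.383 -0.86 -0.627
vertex 0.818 1.227 -0.551
vertex -1.127 1.135 -1.414
endloop
endfacet
facet normal -0.118 -0.924 0.364
outer loop
vertex 0.563 -0.768 0.236
vertex -1.383 -0.86 -0.627
vertex 1.307 -1.495 -1.366
endloop
endfacet
facet normal -0.390 0.381 0.839
outer loop
vertex 0.563 -0.768 0.236
vertex 0.818 1.227 -0.551
vertex -1.383 -0.86 -0.627
endloop
endfacet
facet normal 0.118 0.924 -0.364
outer loop
vertex -1.127 1.135 -1.414
vertex 0.818 1.227 -0.551
vertex -0.383 0.408 -3.016
endloop
endfacet
facet normal 0.390 -0.381 -0.838
outer loop
vertex 1.563 0.5 -2.153
vertex 1.307 -1.495 -1.366
vertex -0.383 0.408 -3.016
endloop
endfacet
facet normal 0.118 0.924 -0.364
outer loop
vertex -0.383 0.408 -3.016
vertex 0.818 1.227 -0.551
vertex 1.563 0.5 -2.153
endloop
endfacet
facet normal 0.913 0.043 0.405
outer loop
vertex 1.563 0.5 -2.153
vertex 0.563 -0.768 0.236
vertex 1.307 -1.495 -1.366
endloop
endfacet
facet normal 0.913 0.043 0.405
outer loop
vertex 0.818 1.227 -0.551
vertex 0.563 -0.768 0.236
vertex 1.563 0.5 -2.153
endloop
endfacet
facet normal -0.603 0.782 -0.158
outer loop
vertex 1.579 3.917 3.349
vertex 1.325 3.878 4.128
vertex 1.974 4.339 3.931
endloop
endfacet
facet normal -0.026 0.817 -0.575
outer loop
vertex 1.579 3.917 3.349
vertex 1.974 4.339 3.931
vertex 2.399 3.944 3.351
endloop
endfacet
facet normal -0.005 0.227 -0.974
outer loop
vertex 1.579 3.917 3.349
vertex 2.399 3.944 3.351
vertex 2.012 3.239 3.189
endloop
endfacet
facet normal -0.571 -0.175 -0.802
outer loop
vertex 1.579 3.917 3.349
vertex 2.012 3.239 3.189
vertex 1.349 3.198 3.67
endloop
endfacet
facet normal -0.940 0.168 -0.298
outer loop
vertex 1.579 3.917 3.349
vertex 1.349 3.198 3.67
vertex 1.325 3.878 4.128
endloop
endfacet
facet normal 0.551 0.820 -0.155
outer loop
vertex 2.399 3.944 3.351
vertex 1.974 4.339 3.931
vertex 2.651 3.922 4.13
endloop
endfacet
facet normal -0.383 0.762 0.521
outer loop
vertex 1.974 4.339 3.931
vertex 1.325 3.878 4.128
vertex 1.988 3.881 4.611
endloop
endfacet
facet normal -0.928 -0.230 0.294
outer loop
vertex 1.325 3.878 4.128
vertex 1.349 3.198 3.67
vertex 1.601 3.176 4.449
endloop
endfacet
facet normal -0.331 -0.786 -0.523
outer loop
vertex 1.349 3.198 3.67
vertex 2.012 3.239 3.189
vertex 2.026 2.781 3.869
endloop
endfacet
facet normal 0.584 -0.137 -0.800
outer loop
vertex 2.012 3.239 3.189
vertex 2.399 3.944 3.351
vertex 2.675 3.242 3.672
endloop
endfacet
facet normal 0.571 0.175 0.802
outer loop
vertex 2.421 3.203 4.451
vertex 2.651 3.922 4.13
vertex 1.988 3.881 4.611
endloop
endfacet
facet normal 0.005 -0.227 0.974
outer loop
vertex 2.421 3.203 4.451
vertex 1.988 3.881 4.611
vertex 1.601 3.176 4.449
endloop
endfacet
facet normal 0.026 -0.817 0.575
outer loop
vertex 2.421 3.203 4.451
vertex 1.601 3.176 4.449
vertex 2.026 2.781 3.869
endloop
endfacet
facet normal 0.603 -0.782 0.158
outer loop
vertex 2.421 3.203 4.451
vertex 2.026 2.781 3.869
vertex 2.675 3.242 3.672
endloop
endfacet
facet normal 0.940 -0.168 0.298
outer loop
vertex 2.421 3.203 4.451
vertex 2.675 3.242 3.672
vertex 2.651 3.922 4.13
endloop
endfacet
facet normal 0.331 0.786 0.523
outer loop
vertex 1.988 3.881 4.611
vertex 2.651 3.922 4.13
vertex 1.974 4.339 3.931
endloop
endfacet
facet normal -0.584 0.137 0.800
outer loop
vertex 1.601 3.176 4.449
vertex 1.988 3.881 4.611
vertex 1.325 3.878 4.128
endloop
endfacet
facet normal -0.551 -0.820 0.155
outer loop
vertex 2.026 2.781 3.869
vertex 1.601 3.176 4.449
vertex 1.349 3.198 3.67
endloop
endfacet
facet normal 0.383 -0.762 -0.521
outer loop
vertex 2.675 3.242 3.672
vertex 2.026 2.781 3.869
vertex 2.012 3.239 3.189
endloop
endfacet
facet normal 0.928 0.230 -0.294
outer loop
vertex 2.651 3.922 4.13
vertex 2.675 3.242 3.672
vertex 2.399 3.944 3.351
endloop
endfacet

endsolid


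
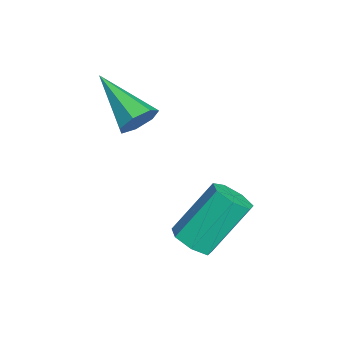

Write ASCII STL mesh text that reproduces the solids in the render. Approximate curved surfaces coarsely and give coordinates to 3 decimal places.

solid 
facet normal 0.233 -0.587 -0.775
outer loop
vertex -0.277 -2.183 -3.26
vertex -0.885 -2.13 -3.483
vertex -0.371 -1.754 -3.613
endloop
endfacet
facet normal 0.958 0.276 0.080
outer loop
vertex -0.277 -2.183 -3.26
vertex -0.371 -1.754 -3.613
vertex -0.707 -1.103 -1.833
endloop
endfacet
facet normal 0.958 0.276 0.080
outer loop
vertex -0.707 -1.103 -1.833
vertex -0.371 -1.754 -3.613
vertex -0.801 -0.674 -2.187
endloop
endfacet
facet normal -0.234 0.588 0.774
outer loop
vertex -0.707 -1.103 -1.833
vertex -0.801 -0.674 -2.187
vertex -1.315 -1.05 -2.057
endloop
endfacet
facet normal 0.234 -0.588 -0.775
outer loop
vertex -0.371 -1.754 -3.613
vertex -0.885 -2.13 -3.483
vertex -0.852 -1.608 -3.869
endloop
endfacet
facet normal 0.467 0.767 -0.440
outer loop
vertex -0.371 -1.754 -3.613
vertex -0.852 -1.608 -3.869
vertex -0.801 -0.674 -2.187
endloop
endfacet
facet normal 0.467 0.767 -0.440
outer loop
vertex -0.801 -0.674 -2.187
vertex -0.852 -1.608 -3.869
vertex -1.282 -0.528 -2.443
endloop
endfacet
facet normal -0.234 0.588 0.775
outer loop
vertex -0.801 -0.674 -2.187
vertex -1.282 -0.528 -2.443
vertex -1.315 -1.05 -2.057
endloop
endfacet
facet normal 0.233 -0.588 -0.775
outer loop
vertex -0.852 -1.608 -3.869
vertex -0.885 -2.13 -3.483
vertex -1.358 -1.855 -3.834
endloop
endfacet
facet normal -0.376 0.681 -0.629
outer loop
vertex -0.852 -1.608 -3.869
vertex -1.358 -1.855 -3.834
vertex -1.282 -0.528 -2.443
endloop
endfacet
facet normal -0.376 0.681 -0.629
outer loop
vertex -1.282 -0.528 -2.443
vertex -1.358 -1.855 -3.834
vertex -1.788 -0.775 -2.408
endloop
endfacet
facet normal -0.233 0.588 0.775
outer loop
vertex -1.282 -0.528 -2.443
vertex -1.788 -0.775 -2.408
vertex -1.315 -1.05 -2.057
endloop
endfacet
facet normal 0.234 -0.587 -0.775
outer loop
vertex -1.358 -1.855 -3.834
vertex -0.885 -2.13 -3.483
vertex -1.508 -2.31 -3.535
endloop
endfacet
facet normal -0.935 0.082 -0.344
outer loop
vertex -1.358 -1.855 -3.834
vertex -1.508 -2.31 -3.535
vertex -1.788 -0.775 -2.408
endloop
endfacet
facet normal -0.935 0.082 -0.344
outer loop
vertex -1.788 -0.775 -2.408
vertex -1.508 -2.31 -3.535
vertex -1.938 -1.229 -2.109
endloop
endfacet
facet normal -0.233 0.587 0.775
outer loop
vertex -1.788 -0.775 -2.408
vertex -1.938 -1.229 -2.109
vertex -1.315 -1.05 -2.057
endloop
endfacet
facet normal 0.234 -0.587 -0.775
outer loop
vertex -1.508 -2.31 -3.535
vertex -0.885 -2.13 -3.483
vertex -1.188 -2.629 -3.197
endloop
endfacet
facet normal -0.790 -0.579 0.201
outer loop
vertex -1.508 -2.31 -3.535
vertex -1.188 -2.629 -3.197
vertex -1.938 -1.229 -2.109
endloop
endfacet
facet normal -0.790 -0.579 0.201
outer loop
vertex -1.938 -1.229 -2.109
vertex -1.188 -2.629 -3.197
vertex -1.618 -1.548 -1.771
endloop
endfacet
facet normal -0.233 0.587 0.775
outer loop
vertex -1.938 -1.229 -2.109
vertex -1.618 -1.548 -1.771
vertex -1.315 -1.05 -2.057
endloop
endfacet
facet normal 0.234 -0.587 -0.775
outer loop
vertex -1.188 -2.629 -3.197
vertex -0.885 -2.13 -3.483
vertex -0.641 -2.573 -3.074
endloop
endfacet
facet normal -0.051 -0.803 0.593
outer loop
vertex -1.188 -2.629 -3.197
vertex -0.641 -2.573 -3.074
vertex -1.618 -1.548 -1.771
endloop
endfacet
facet normal -0.051 -0.803 0.593
outer loop
vertex -1.618 -1.548 -1.771
vertex -0.641 -2.573 -3.074
vertex -1.071 -1.492 -1.648
endloop
endfacet
facet normal -0.234 0.587 0.775
outer loop
vertex -1.618 -1.548 -1.771
vertex -1.071 -1.492 -1.648
vertex -1.315 -1.05 -2.057
endloop
endfacet
facet normal 0.233 -0.587 -0.775
outer loop
vertex -0.641 -2.573 -3.074
vertex -0.885 -2.13 -3.483
vertex -0.277 -2.183 -3.26
endloop
endfacet
facet normal 0.728 -0.422 0.540
outer loop
vertex -0.641 -2.573 -3.074
vertex -0.277 -2.183 -3.26
vertex -1.071 -1.492 -1.648
endloop
endfacet
facet normal 0.727 -0.424 0.540
outer loop
vertex -1.071 -1.492 -1.648
vertex -0.277 -2.183 -3.26
vertex -0.707 -1.103 -1.833
endloop
endfacet
facet normal -0.234 0.588 0.775
outer loop
vertex -1.071 -1.492 -1.648
vertex -0.707 -1.103 -1.833
vertex -1.315 -1.05 -2.057
endloop
endfacet
facet normal 0.696 0.525 -0.490
outer loop
vertex -2.77 -3.547 -0.014
vertex -3.199 -3.381 -0.445
vertex -3.045 -3.086 0.09
endloop
endfacet
facet normal 0.292 -0.041 0.956
outer loop
vertex -2.77 -3.547 -0.014
vertex -3.045 -3.086 0.09
vertex -4.521 -4.379 0.485
endloop
endfacet
facet normal 0.696 0.525 -0.490
outer loop
vertex -3.045 -3.086 0.09
vertex -3.199 -3.381 -0.445
vertex -3.436 -2.847 -0.21
endloop
endfacet
facet normal -0.270 0.550 0.790
outer loop
vertex -3.045 -3.086 0.09
vertex -3.436 -2.847 -0.21
vertex -4.521 -4.379 0.485
endloop
endfacet
facet normal 0.696 0.525 -0.491
outer loop
vertex -3.436 -2.847 -0.21
vertex -3.199 -3.381 -0.445
vertex -3.648 -3.011 -0.686
endloop
endfacet
facet normal -0.778 0.613 0.136
outer loop
vertex -3.436 -2.847 -0.21
vertex -3.648 -3.011 -0.686
vertex -4.521 -4.379 0.485
endloop
endfacet
facet normal 0.696 0.525 -0.490
outer loop
vertex -3.648 -3.011 -0.686
vertex -3.199 -3.381 -0.445
vertex -3.522 -3.453 -0.981
endloop
endfacet
facet normal -0.851 0.102 -0.516
outer loop
vertex -3.648 -3.011 -0.686
vertex -3.522 -3.453 -0.981
vertex -4.521 -4.379 0.485
endloop
endfacet
facet normal 0.696 0.526 -0.490
outer loop
vertex -3.522 -3.453 -0.981
vertex -3.199 -3.381 -0.445
vertex -3.152 -3.842 -0.873
endloop
endfacet
facet normal -0.433 -0.599 -0.674
outer loop
vertex -3.522 -3.453 -0.981
vertex -3.152 -3.842 -0.873
vertex -4.521 -4.379 0.485
endloop
endfacet
facet normal 0.696 0.525 -0.489
outer loop
vertex -3.152 -3.842 -0.873
vertex -3.199 -3.381 -0.445
vertex -2.818 -3.883 -0.442
endloop
endfacet
facet normal 0.162 -0.963 -0.217
outer loop
vertex -3.152 -3.842 -0.873
vertex -2.818 -3.883 -0.442
vertex -4.521 -4.379 0.485
endloop
endfacet
facet normal 0.696 0.525 -0.490
outer loop
vertex -2.818 -3.883 -0.442
vertex -3.199 -3.381 -0.445
vertex -2.77 -3.547 -0.014
endloop
endfacet
facet normal 0.484 -0.714 0.506
outer loop
vertex -2.818 -3.883 -0.442
vertex -2.77 -3.547 -0.014
vertex -4.521 -4.379 0.485
endloop
endfacet

endsolid


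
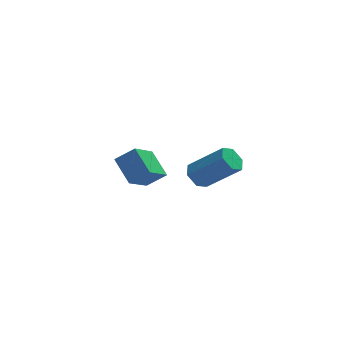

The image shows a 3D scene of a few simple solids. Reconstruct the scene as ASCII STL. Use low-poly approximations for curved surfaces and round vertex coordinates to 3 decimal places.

solid 
facet normal -0.686 0.304 -0.660
outer loop
vertex 0.418 0.41 -0.551
vertex 0.04 0.128 -0.288
vertex 0.137 0.642 -0.152
endloop
endfacet
facet normal 0.507 0.851 -0.137
outer loop
vertex 0.418 0.41 -0.551
vertex 0.137 0.642 -0.152
vertex 1.497 -0.066 0.484
endloop
endfacet
facet normal 0.507 0.851 -0.137
outer loop
vertex 1.497 -0.066 0.484
vertex 0.137 0.642 -0.152
vertex 1.217 0.165 0.883
endloop
endfacet
facet normal 0.688 -0.304 0.659
outer loop
vertex 1.497 -0.066 0.484
vertex 1.217 0.165 0.883
vertex 1.12 -0.348 0.748
endloop
endfacet
facet normal -0.688 0.304 -0.659
outer loop
vertex 0.137 0.642 -0.152
vertex 0.04 0.128 -0.288
vertex -0.24 0.36 0.111
endloop
endfacet
facet normal -0.197 0.796 0.572
outer loop
vertex 0.137 0.642 -0.152
vertex -0.24 0.36 0.111
vertex 1.217 0.165 0.883
endloop
endfacet
facet normal -0.196 0.797 0.571
outer loop
vertex 1.217 0.165 0.883
vertex -0.24 0.36 0.111
vertex 0.839 -0.117 1.147
endloop
endfacet
facet normal 0.687 -0.304 0.660
outer loop
vertex 1.217 0.165 0.883
vertex 0.839 -0.117 1.147
vertex 1.12 -0.348 0.748
endloop
endfacet
facet normal -0.688 0.303 -0.659
outer loop
vertex -0.24 0.36 0.111
vertex 0.04 0.128 -0.288
vertex -0.337 -0.154 -0.024
endloop
endfacet
facet normal -0.704 -0.053 0.708
outer loop
vertex -0.24 0.36 0.111
vertex -0.337 -0.154 -0.024
vertex 0.839 -0.117 1.147
endloop
endfacet
facet normal -0.704 -0.055 0.708
outer loop
vertex 0.839 -0.117 1.147
vertex -0.337 -0.154 -0.024
vertex 0.742 -0.63 1.011
endloop
endfacet
facet normal 0.687 -0.305 0.660
outer loop
vertex 0.839 -0.117 1.147
vertex 0.742 -0.63 1.011
vertex 1.12 -0.348 0.748
endloop
endfacet
facet normal -0.688 0.304 -0.659
outer loop
vertex -0.337 -0.154 -0.024
vertex 0.04 0.128 -0.288
vertex -0.057 -0.385 -0.423
endloop
endfacet
facet normal -0.507 -0.851 0.137
outer loop
vertex -0.337 -0.154 -0.024
vertex -0.057 -0.385 -0.423
vertex 0.742 -0.63 1.011
endloop
endfacet
facet normal -0.507 -0.851 0.137
outer loop
vertex 0.742 -0.63 1.011
vertex -0.057 -0.385 -0.423
vertex 1.023 -0.862 0.612
endloop
endfacet
facet normal 0.686 -0.304 0.660
outer loop
vertex 0.742 -0.63 1.011
vertex 1.023 -0.862 0.612
vertex 1.12 -0.348 0.748
endloop
endfacet
facet normal -0.687 0.304 -0.660
outer loop
vertex -0.057 -0.385 -0.423
vertex 0.04 0.128 -0.288
vertex 0.321 -0.103 -0.687
endloop
endfacet
facet normal 0.196 -0.797 -0.571
outer loop
vertex -0.057 -0.385 -0.423
vertex 0.321 -0.103 -0.687
vertex 1.023 -0.862 0.612
endloop
endfacet
facet normal 0.197 -0.796 -0.572
outer loop
vertex 1.023 -0.862 0.612
vertex 0.321 -0.103 -0.687
vertex 1.4 -0.58 0.349
endloop
endfacet
facet normal 0.688 -0.304 0.659
outer loop
vertex 1.023 -0.862 0.612
vertex 1.4 -0.58 0.349
vertex 1.12 -0.348 0.748
endloop
endfacet
facet normal -0.687 0.305 -0.660
outer loop
vertex 0.321 -0.103 -0.687
vertex 0.04 0.128 -0.288
vertex 0.418 0.41 -0.551
endloop
endfacet
facet normal 0.704 0.055 -0.708
outer loop
vertex 0.321 -0.103 -0.687
vertex 0.418 0.41 -0.551
vertex 1.4 -0.58 0.349
endloop
endfacet
facet normal 0.703 0.053 -0.709
outer loop
vertex 1.4 -0.58 0.349
vertex 0.418 0.41 -0.551
vertex 1.497 -0.066 0.484
endloop
endfacet
facet normal 0.688 -0.303 0.659
outer loop
vertex 1.4 -0.58 0.349
vertex 1.497 -0.066 0.484
vertex 1.12 -0.348 0.748
endloop
endfacet
facet normal -0.508 -0.651 0.564
outer loop
vertex -1.179 2.906 -1.81
vertex -1.584 3.81 -1.132
vertex -1.892 2.993 -2.352
endloop
endfacet
facet normal 0.337 -0.753 -0.565
outer loop
vertex -1.176 3.91 -3.148
vertex -1.179 2.906 -1.81
vertex -1.892 2.993 -2.352
endloop
endfacet
facet normal -0.508 -0.651 0.564
outer loop
vertex -1.892 2.993 -2.352
vertex -1.584 3.81 -1.132
vertex -2.297 3.897 -1.674
endloop
endfacet
facet normal -0.793 0.096 -0.602
outer loop
vertex -2.297 3.897 -1.674
vertex -1.176 3.91 -3.148
vertex -1.892 2.993 -2.352
endloop
endfacet
facet normal 0.793 -0.096 0.602
outer loop
vertex -1.179 2.906 -1.81
vertex -0.868 4.727 -1.928
vertex -1.584 3.81 -1.132
endloop
endfacet
facet normal 0.337 -0.753 -0.565
outer loop
vertex -0.463 3.823 -2.606
vertex -1.179 2.906 -1.81
vertex -1.176 3.91 -3.148
endloop
endfacet
facet normal 0.793 -0.096 0.602
outer loop
vertex -0.463 3.823 -2.606
vertex -0.868 4.727 -1.928
vertex -1.179 2.906 -1.81
endloop
endfacet
facet normal -0.337 0.753 0.565
outer loop
vertex -1.584 3.81 -1.132
vertex -0.868 4.727 -1.928
vertex -2.297 3.897 -1.674
endloop
endfacet
facet normal -0.793 0.096 -0.602
outer loop
vertex -1.581 4.814 -2.47
vertex -1.176 3.91 -3.148
vertex -2.297 3.897 -1.674
endloop
endfacet
facet normal -0.337 0.753 0.565
outer loop
vertex -2.297 3.897 -1.674
vertex -0.868 4.727 -1.928
vertex -1.581 4.814 -2.47
endloop
endfacet
facet normal 0.508 0.651 -0.564
outer loop
vertex -1.581 4.814 -2.47
vertex -0.463 3.823 -2.606
vertex -1.176 3.91 -3.148
endloop
endfacet
facet normal 0.508 0.651 -0.564
outer loop
vertex -0.868 4.727 -1.928
vertex -0.463 3.823 -2.606
vertex -1.581 4.814 -2.47
endloop
endfacet

endsolid


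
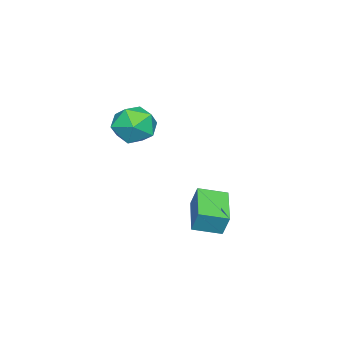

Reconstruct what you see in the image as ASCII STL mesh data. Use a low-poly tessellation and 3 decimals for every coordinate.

solid 
facet normal -0.668 0.523 0.529
outer loop
vertex 0.3 1.79 -0.251
vertex 0.325 1.246 0.319
vertex 0.82 1.859 0.338
endloop
endfacet
facet normal -0.269 0.955 0.125
outer loop
vertex 0.3 1.79 -0.251
vertex 0.82 1.859 0.338
vertex 1.04 2.018 -0.403
endloop
endfacet
facet normal -0.347 0.756 -0.556
outer loop
vertex 0.3 1.79 -0.251
vertex 1.04 2.018 -0.403
vertex 0.681 1.503 -0.879
endloop
endfacet
facet normal -0.794 0.201 -0.574
outer loop
vertex 0.3 1.79 -0.251
vertex 0.681 1.503 -0.879
vertex 0.239 1.025 -0.434
endloop
endfacet
facet normal -0.994 0.056 0.097
outer loop
vertex 0.3 1.79 -0.251
vertex 0.239 1.025 -0.434
vertex 0.325 1.246 0.319
endloop
endfacet
facet normal 0.414 0.857 0.307
outer loop
vertex 1.04 2.018 -0.403
vertex 0.82 1.859 0.338
vertex 1.521 1.615 0.074
endloop
endfacet
facet normal -0.232 0.157 0.960
outer loop
vertex 0.82 1.859 0.338
vertex 0.325 1.246 0.319
vertex 1.079 1.137 0.519
endloop
endfacet
facet normal -0.759 -0.596 0.262
outer loop
vertex 0.325 1.246 0.319
vertex 0.239 1.025 -0.434
vertex 0.72 0.622 0.043
endloop
endfacet
facet normal -0.436 -0.363 -0.823
outer loop
vertex 0.239 1.025 -0.434
vertex 0.681 1.503 -0.879
vertex 0.94 0.781 -0.698
endloop
endfacet
facet normal 0.288 0.534 -0.795
outer loop
vertex 0.681 1.503 -0.879
vertex 1.04 2.018 -0.403
vertex 1.435 1.394 -0.679
endloop
endfacet
facet normal 0.794 -0.201 0.574
outer loop
vertex 1.46 0.85 -0.109
vertex 1.521 1.615 0.074
vertex 1.079 1.137 0.519
endloop
endfacet
facet normal 0.347 -0.756 0.556
outer loop
vertex 1.46 0.85 -0.109
vertex 1.079 1.137 0.519
vertex 0.72 0.622 0.043
endloop
endfacet
facet normal 0.269 -0.955 -0.125
outer loop
vertex 1.46 0.85 -0.109
vertex 0.72 0.622 0.043
vertex 0.94 0.781 -0.698
endloop
endfacet
facet normal 0.668 -0.523 -0.529
outer loop
vertex 1.46 0.85 -0.109
vertex 0.94 0.781 -0.698
vertex 1.435 1.394 -0.679
endloop
endfacet
facet normal 0.994 -0.056 -0.097
outer loop
vertex 1.46 0.85 -0.109
vertex 1.435 1.394 -0.679
vertex 1.521 1.615 0.074
endloop
endfacet
facet normal 0.436 0.363 0.823
outer loop
vertex 1.079 1.137 0.519
vertex 1.521 1.615 0.074
vertex 0.82 1.859 0.338
endloop
endfacet
facet normal -0.288 -0.534 0.795
outer loop
vertex 0.72 0.622 0.043
vertex 1.079 1.137 0.519
vertex 0.325 1.246 0.319
endloop
endfacet
facet normal -0.414 -0.857 -0.307
outer loop
vertex 0.94 0.781 -0.698
vertex 0.72 0.622 0.043
vertex 0.239 1.025 -0.434
endloop
endfacet
facet normal 0.232 -0.157 -0.960
outer loop
vertex 1.435 1.394 -0.679
vertex 0.94 0.781 -0.698
vertex 0.681 1.503 -0.879
endloop
endfacet
facet normal 0.759 0.596 -0.262
outer loop
vertex 1.521 1.615 0.074
vertex 1.435 1.394 -0.679
vertex 1.04 2.018 -0.403
endloop
endfacet
facet normal -0.873 -0.418 0.251
outer loop
vertex -0.299 2.836 -3.098
vertex -0.755 3.648 -3.333
vertex -0.388 2.567 -3.857
endloop
endfacet
facet normal 0.474 -0.846 0.244
outer loop
vertex 0.835 3.152 -4.207
vertex -0.299 2.836 -3.098
vertex -0.388 2.567 -3.857
endloop
endfacet
facet normal -0.873 -0.418 0.251
outer loop
vertex -0.388 2.567 -3.857
vertex -0.755 3.648 -3.333
vertex -0.844 3.379 -4.091
endloop
endfacet
facet normal -0.110 -0.332 -0.937
outer loop
vertex -0.844 3.379 -4.091
vertex 0.835 3.152 -4.207
vertex -0.388 2.567 -3.857
endloop
endfacet
facet normal 0.109 0.332 0.937
outer loop
vertex -0.299 2.836 -3.098
vertex 0.468 4.233 -3.683
vertex -0.755 3.648 -3.333
endloop
endfacet
facet normal 0.475 -0.846 0.244
outer loop
vertex 0.924 3.421 -3.449
vertex -0.299 2.836 -3.098
vertex 0.835 3.152 -4.207
endloop
endfacet
facet normal 0.110 0.332 0.937
outer loop
vertex 0.924 3.421 -3.449
vertex 0.468 4.233 -3.683
vertex -0.299 2.836 -3.098
endloop
endfacet
facet normal -0.474 0.846 -0.244
outer loop
vertex -0.755 3.648 -3.333
vertex 0.468 4.233 -3.683
vertex -0.844 3.379 -4.091
endloop
endfacet
facet normal -0.110 -0.333 -0.937
outer loop
vertex 0.379 3.964 -4.442
vertex 0.835 3.152 -4.207
vertex -0.844 3.379 -4.091
endloop
endfacet
facet normal -0.475 0.846 -0.244
outer loop
vertex -0.844 3.379 -4.091
vertex 0.468 4.233 -3.683
vertex 0.379 3.964 -4.442
endloop
endfacet
facet normal 0.873 0.418 -0.251
outer loop
vertex 0.379 3.964 -4.442
vertex 0.924 3.421 -3.449
vertex 0.835 3.152 -4.207
endloop
endfacet
facet normal 0.873 0.418 -0.251
outer loop
vertex 0.468 4.233 -3.683
vertex 0.924 3.421 -3.449
vertex 0.379 3.964 -4.442
endloop
endfacet

endsolid


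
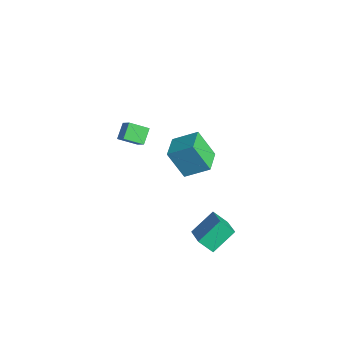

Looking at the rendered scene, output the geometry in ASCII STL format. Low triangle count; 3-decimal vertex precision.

solid 
facet normal -0.820 0.562 -0.104
outer loop
vertex 0.934 0.955 4.099
vertex 1.745 2.309 5.025
vertex 1.715 1.752 2.25
endloop
endfacet
facet normal -0.443 -0.740 -0.506
outer loop
vertex 3.175 0.751 2.435
vertex 0.934 0.955 4.099
vertex 1.715 1.752 2.25
endloop
endfacet
facet normal -0.820 0.562 -0.104
outer loop
vertex 1.715 1.752 2.25
vertex 1.745 2.309 5.025
vertex 2.526 3.106 3.176
endloop
endfacet
facet normal 0.362 0.369 -0.856
outer loop
vertex 2.526 3.106 3.176
vertex 3.175 0.751 2.435
vertex 1.715 1.752 2.25
endloop
endfacet
facet normal -0.362 -0.369 0.856
outer loop
vertex 0.934 0.955 4.099
vertex 3.205 1.308 5.21
vertex 1.745 2.309 5.025
endloop
endfacet
facet normal -0.443 -0.740 -0.506
outer loop
vertex 2.394 -0.046 4.284
vertex 0.934 0.955 4.099
vertex 3.175 0.751 2.435
endloop
endfacet
facet normal -0.362 -0.369 0.856
outer loop
vertex 2.394 -0.046 4.284
vertex 3.205 1.308 5.21
vertex 0.934 0.955 4.099
endloop
endfacet
facet normal 0.443 0.740 0.506
outer loop
vertex 1.745 2.309 5.025
vertex 3.205 1.308 5.21
vertex 2.526 3.106 3.176
endloop
endfacet
facet normal 0.362 0.369 -0.856
outer loop
vertex 3.986 2.105 3.361
vertex 3.175 0.751 2.435
vertex 2.526 3.106 3.176
endloop
endfacet
facet normal 0.443 0.740 0.506
outer loop
vertex 2.526 3.106 3.176
vertex 3.205 1.308 5.21
vertex 3.986 2.105 3.361
endloop
endfacet
facet normal 0.820 -0.562 0.104
outer loop
vertex 3.986 2.105 3.361
vertex 2.394 -0.046 4.284
vertex 3.175 0.751 2.435
endloop
endfacet
facet normal 0.820 -0.562 0.104
outer loop
vertex 3.205 1.308 5.21
vertex 2.394 -0.046 4.284
vertex 3.986 2.105 3.361
endloop
endfacet
facet normal -0.751 -0.036 -0.660
outer loop
vertex -5.092 0.145 0.802
vertex -4.6 1.333 0.177
vertex -4.376 -0.56 0.026
endloop
endfacet
facet normal -0.344 -0.831 0.437
outer loop
vertex -3.4 -0.513 0.883
vertex -5.092 0.145 0.802
vertex -4.376 -0.56 0.026
endloop
endfacet
facet normal -0.751 -0.036 -0.659
outer loop
vertex -4.376 -0.56 0.026
vertex -4.6 1.333 0.177
vertex -3.884 0.628 -0.6
endloop
endfacet
facet normal 0.564 -0.556 -0.611
outer loop
vertex -3.884 0.628 -0.6
vertex -3.4 -0.513 0.883
vertex -4.376 -0.56 0.026
endloop
endfacet
facet normal -0.564 0.555 0.612
outer loop
vertex -5.092 0.145 0.802
vertex -3.624 1.38 1.034
vertex -4.6 1.333 0.177
endloop
endfacet
facet normal -0.344 -0.831 0.437
outer loop
vertex -4.116 0.192 1.66
vertex -5.092 0.145 0.802
vertex -3.4 -0.513 0.883
endloop
endfacet
facet normal -0.564 0.556 0.611
outer loop
vertex -4.116 0.192 1.66
vertex -3.624 1.38 1.034
vertex -5.092 0.145 0.802
endloop
endfacet
facet normal 0.344 0.831 -0.437
outer loop
vertex -4.6 1.333 0.177
vertex -3.624 1.38 1.034
vertex -3.884 0.628 -0.6
endloop
endfacet
facet normal 0.564 -0.555 -0.611
outer loop
vertex -2.908 0.675 0.258
vertex -3.4 -0.513 0.883
vertex -3.884 0.628 -0.6
endloop
endfacet
facet normal 0.344 0.831 -0.437
outer loop
vertex -3.884 0.628 -0.6
vertex -3.624 1.38 1.034
vertex -2.908 0.675 0.258
endloop
endfacet
facet normal 0.751 0.036 0.659
outer loop
vertex -2.908 0.675 0.258
vertex -4.116 0.192 1.66
vertex -3.4 -0.513 0.883
endloop
endfacet
facet normal 0.751 0.037 0.660
outer loop
vertex -3.624 1.38 1.034
vertex -4.116 0.192 1.66
vertex -2.908 0.675 0.258
endloop
endfacet
facet normal -0.892 0.167 -0.421
outer loop
vertex 2.145 3.204 -3.222
vertex 2.713 3.968 -4.122
vertex 2.408 1.598 -4.417
endloop
endfacet
facet normal -0.433 -0.583 0.688
outer loop
vertex 4.147 1.272 -3.598
vertex 2.145 3.204 -3.222
vertex 2.408 1.598 -4.417
endloop
endfacet
facet normal -0.892 0.167 -0.421
outer loop
vertex 2.408 1.598 -4.417
vertex 2.713 3.968 -4.122
vertex 2.976 2.361 -5.318
endloop
endfacet
facet normal 0.130 -0.795 -0.592
outer loop
vertex 2.976 2.361 -5.318
vertex 4.147 1.272 -3.598
vertex 2.408 1.598 -4.417
endloop
endfacet
facet normal -0.130 0.795 0.593
outer loop
vertex 2.145 3.204 -3.222
vertex 4.452 3.642 -3.303
vertex 2.713 3.968 -4.122
endloop
endfacet
facet normal -0.433 -0.583 0.688
outer loop
vertex 3.884 2.879 -2.402
vertex 2.145 3.204 -3.222
vertex 4.147 1.272 -3.598
endloop
endfacet
facet normal -0.130 0.796 0.592
outer loop
vertex 3.884 2.879 -2.402
vertex 4.452 3.642 -3.303
vertex 2.145 3.204 -3.222
endloop
endfacet
facet normal 0.433 0.583 -0.688
outer loop
vertex 2.713 3.968 -4.122
vertex 4.452 3.642 -3.303
vertex 2.976 2.361 -5.318
endloop
endfacet
facet normal 0.131 -0.795 -0.592
outer loop
vertex 4.715 2.036 -4.498
vertex 4.147 1.272 -3.598
vertex 2.976 2.361 -5.318
endloop
endfacet
facet normal 0.433 0.583 -0.688
outer loop
vertex 2.976 2.361 -5.318
vertex 4.452 3.642 -3.303
vertex 4.715 2.036 -4.498
endloop
endfacet
facet normal 0.892 -0.167 0.421
outer loop
vertex 4.715 2.036 -4.498
vertex 3.884 2.879 -2.402
vertex 4.147 1.272 -3.598
endloop
endfacet
facet normal 0.892 -0.167 0.421
outer loop
vertex 4.452 3.642 -3.303
vertex 3.884 2.879 -2.402
vertex 4.715 2.036 -4.498
endloop
endfacet

endsolid


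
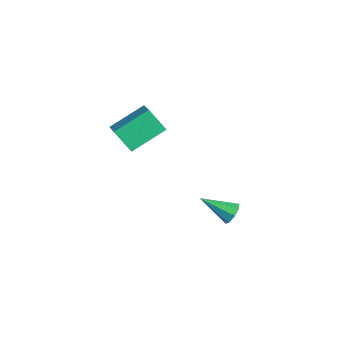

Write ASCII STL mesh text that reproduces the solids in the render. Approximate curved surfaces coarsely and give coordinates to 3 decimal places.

solid 
facet normal 0.476 0.732 -0.488
outer loop
vertex 3.245 1.233 -1.072
vertex 2.808 1.328 -1.356
vertex 3.003 1.507 -0.897
endloop
endfacet
facet normal 0.466 -0.146 0.873
outer loop
vertex 3.245 1.233 -1.072
vertex 3.003 1.507 -0.897
vertex 2.092 0.232 -0.624
endloop
endfacet
facet normal 0.478 0.731 -0.488
outer loop
vertex 3.003 1.507 -0.897
vertex 2.808 1.328 -1.356
vertex 2.647 1.677 -0.991
endloop
endfacet
facet normal -0.115 0.286 0.951
outer loop
vertex 3.003 1.507 -0.897
vertex 2.647 1.677 -0.991
vertex 2.092 0.232 -0.624
endloop
endfacet
facet normal 0.477 0.731 -0.489
outer loop
vertex 2.647 1.677 -0.991
vertex 2.808 1.328 -1.356
vertex 2.385 1.642 -1.299
endloop
endfacet
facet normal -0.715 0.417 0.561
outer loop
vertex 2.647 1.677 -0.991
vertex 2.385 1.642 -1.299
vertex 2.092 0.232 -0.624
endloop
endfacet
facet normal 0.477 0.731 -0.487
outer loop
vertex 2.385 1.642 -1.299
vertex 2.808 1.328 -1.356
vertex 2.371 1.424 -1.64
endloop
endfacet
facet normal -0.983 0.171 -0.069
outer loop
vertex 2.385 1.642 -1.299
vertex 2.371 1.424 -1.64
vertex 2.092 0.232 -0.624
endloop
endfacet
facet normal 0.478 0.731 -0.488
outer loop
vertex 2.371 1.424 -1.64
vertex 2.808 1.328 -1.356
vertex 2.613 1.149 -1.815
endloop
endfacet
facet normal -0.762 -0.308 -0.570
outer loop
vertex 2.371 1.424 -1.64
vertex 2.613 1.149 -1.815
vertex 2.092 0.232 -0.624
endloop
endfacet
facet normal 0.478 0.731 -0.488
outer loop
vertex 2.613 1.149 -1.815
vertex 2.808 1.328 -1.356
vertex 2.969 0.979 -1.721
endloop
endfacet
facet normal -0.182 -0.739 -0.649
outer loop
vertex 2.613 1.149 -1.815
vertex 2.969 0.979 -1.721
vertex 2.092 0.232 -0.624
endloop
endfacet
facet normal 0.477 0.731 -0.489
outer loop
vertex 2.969 0.979 -1.721
vertex 2.808 1.328 -1.356
vertex 3.231 1.014 -1.413
endloop
endfacet
facet normal 0.419 -0.871 -0.258
outer loop
vertex 2.969 0.979 -1.721
vertex 3.231 1.014 -1.413
vertex 2.092 0.232 -0.624
endloop
endfacet
facet normal 0.477 0.731 -0.489
outer loop
vertex 3.231 1.014 -1.413
vertex 2.808 1.328 -1.356
vertex 3.245 1.233 -1.072
endloop
endfacet
facet normal 0.687 -0.624 0.373
outer loop
vertex 3.231 1.014 -1.413
vertex 3.245 1.233 -1.072
vertex 2.092 0.232 -0.624
endloop
endfacet
facet normal -0.439 -0.433 0.787
outer loop
vertex 1.152 -1.512 4.664
vertex 0.368 -1.422 4.276
vertex 1.334 -2.99 3.952
endloop
endfacet
facet normal 0.892 -0.103 0.441
outer loop
vertex 1.852 -2.478 3.024
vertex 1.152 -1.512 4.664
vertex 1.334 -2.99 3.952
endloop
endfacet
facet normal -0.440 -0.433 0.787
outer loop
vertex 1.334 -2.99 3.952
vertex 0.368 -1.422 4.276
vertex 0.55 -2.899 3.564
endloop
endfacet
facet normal 0.110 -0.895 -0.432
outer loop
vertex 0.55 -2.899 3.564
vertex 1.852 -2.478 3.024
vertex 1.334 -2.99 3.952
endloop
endfacet
facet normal -0.111 0.895 0.432
outer loop
vertex 1.152 -1.512 4.664
vertex 0.886 -0.91 3.348
vertex 0.368 -1.422 4.276
endloop
endfacet
facet normal 0.892 -0.103 0.441
outer loop
vertex 1.67 -1.001 3.736
vertex 1.152 -1.512 4.664
vertex 1.852 -2.478 3.024
endloop
endfacet
facet normal -0.110 0.895 0.432
outer loop
vertex 1.67 -1.001 3.736
vertex 0.886 -0.91 3.348
vertex 1.152 -1.512 4.664
endloop
endfacet
facet normal -0.892 0.103 -0.441
outer loop
vertex 0.368 -1.422 4.276
vertex 0.886 -0.91 3.348
vertex 0.55 -2.899 3.564
endloop
endfacet
facet normal 0.111 -0.895 -0.431
outer loop
vertex 1.068 -2.388 2.636
vertex 1.852 -2.478 3.024
vertex 0.55 -2.899 3.564
endloop
endfacet
facet normal -0.892 0.103 -0.441
outer loop
vertex 0.55 -2.899 3.564
vertex 0.886 -0.91 3.348
vertex 1.068 -2.388 2.636
endloop
endfacet
facet normal 0.439 0.433 -0.787
outer loop
vertex 1.068 -2.388 2.636
vertex 1.67 -1.001 3.736
vertex 1.852 -2.478 3.024
endloop
endfacet
facet normal 0.440 0.433 -0.787
outer loop
vertex 0.886 -0.91 3.348
vertex 1.67 -1.001 3.736
vertex 1.068 -2.388 2.636
endloop
endfacet

endsolid
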